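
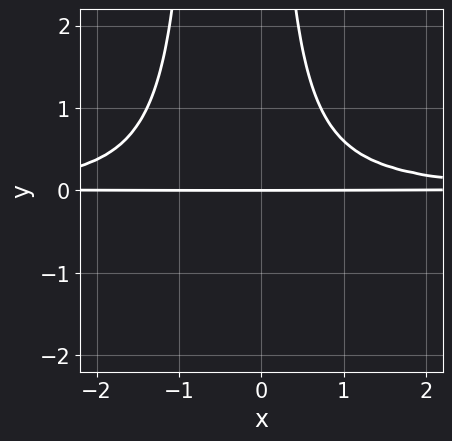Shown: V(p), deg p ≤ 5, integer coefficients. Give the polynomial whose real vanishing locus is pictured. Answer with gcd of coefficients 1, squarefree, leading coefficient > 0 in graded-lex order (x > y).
3*x^2*y^2 + 2*x*y^2 - 3*y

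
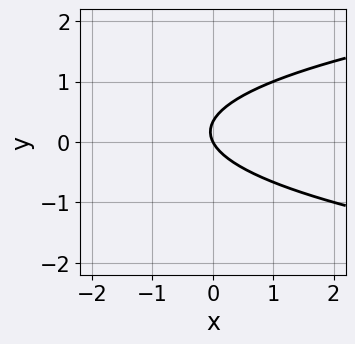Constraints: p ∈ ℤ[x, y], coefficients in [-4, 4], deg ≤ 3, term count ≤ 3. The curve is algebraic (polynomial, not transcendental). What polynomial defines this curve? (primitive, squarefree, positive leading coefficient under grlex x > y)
First, the degree is 2 — no degree-1 curve has this shape.
Next, checking where it meets the axes: it meets the y-axis at y = 0 (among the integer gridlines); one x-axis crossing is at x = 0.
Finally, assembling these constraints gives the stated polynomial.

3*y^2 - 2*x - y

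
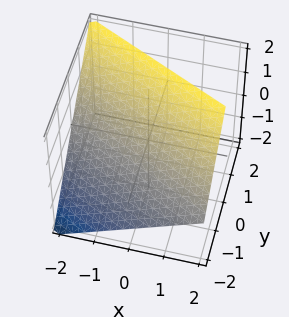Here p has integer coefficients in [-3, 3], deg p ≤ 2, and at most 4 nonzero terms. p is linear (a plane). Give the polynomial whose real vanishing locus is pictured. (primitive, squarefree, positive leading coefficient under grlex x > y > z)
x + 2*y - 2*z + 2

(a) The degree is 1 — every cross-section is a straight line — this is a plane.
(b) From the visible intercepts: one z-axis crossing is at z = 1; it crosses the y-axis at the gridline y = -1.
(c) The integer polynomial consistent with all of this is the stated p. Check: (-2, 0, 0) on the x-axis lies on the surface, and p(-2, 0, 0) = 0. ✓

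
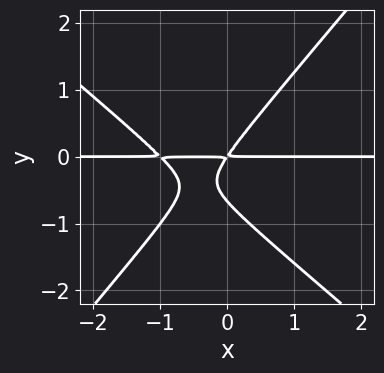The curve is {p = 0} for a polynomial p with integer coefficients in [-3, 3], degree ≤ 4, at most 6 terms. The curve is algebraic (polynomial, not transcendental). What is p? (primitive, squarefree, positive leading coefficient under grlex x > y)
3*x^2*y + x*y^2 - 3*y^3 + 3*x*y - 2*y^2

(a) deg p = 3.
(b) Checking where it meets the axes: the visible x-axis segment lies entirely on the curve.
(c) Putting this together gives p.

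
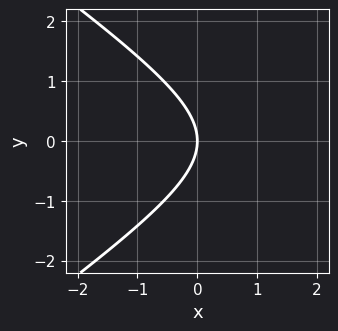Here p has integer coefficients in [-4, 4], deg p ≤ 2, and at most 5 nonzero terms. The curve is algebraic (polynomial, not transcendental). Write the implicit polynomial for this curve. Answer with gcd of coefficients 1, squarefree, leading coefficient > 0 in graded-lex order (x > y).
First, degree: a generic line meets the curve in up to 2 points, so deg p = 2.
Next, symmetries: mirror symmetry y ↦ −y ⇒ only even powers of y.
Next, checking where it meets the axes: it meets the y-axis at y = 0 (among the integer gridlines); it meets the x-axis at x = 0 (among the integer gridlines).
Finally, fitting integer coefficients to these (and the overall shape) gives p.

x^2 - 2*y^2 - 3*x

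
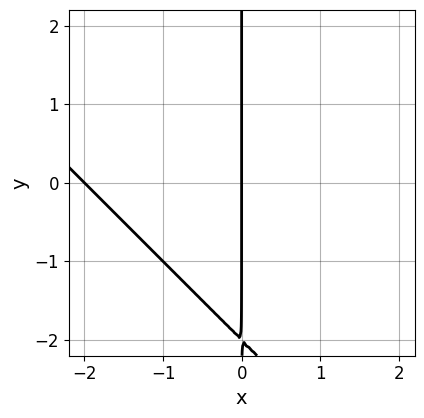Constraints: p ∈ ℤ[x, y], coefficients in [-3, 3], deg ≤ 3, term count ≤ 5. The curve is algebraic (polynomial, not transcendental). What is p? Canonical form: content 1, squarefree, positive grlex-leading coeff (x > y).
deg p = 2. A generic line meets the curve in up to 2 points.
From the visible intercepts: among the integer gridlines, it crosses the x-axis at x ∈ {-2, 0}; the visible y-axis segment lies entirely on the curve.
Assembling these constraints gives the stated polynomial.

x^2 + x*y + 2*x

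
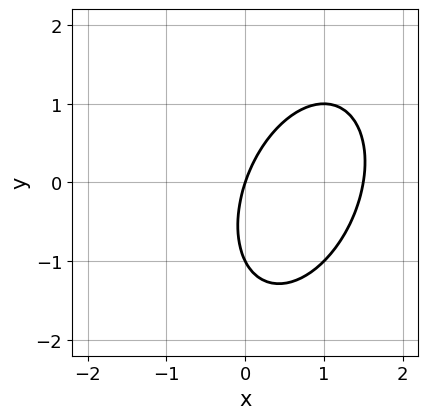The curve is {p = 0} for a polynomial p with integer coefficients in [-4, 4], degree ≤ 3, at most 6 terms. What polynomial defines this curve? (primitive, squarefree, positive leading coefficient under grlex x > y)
(a) deg p = 2.
(b) Checking where it meets the axes: among the integer gridlines, it crosses the y-axis at y ∈ {-1, 0}; it crosses the x-axis at the gridline x = 0.
(c) Fitting integer coefficients to these (and the overall shape) gives p.

2*x^2 - x*y + y^2 - 3*x + y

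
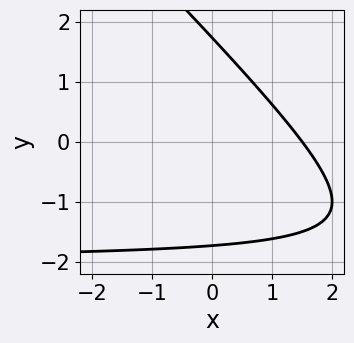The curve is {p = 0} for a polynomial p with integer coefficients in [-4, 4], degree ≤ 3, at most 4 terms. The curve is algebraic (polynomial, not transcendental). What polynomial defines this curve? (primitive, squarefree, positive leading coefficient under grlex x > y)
x*y + y^2 + 2*x - 3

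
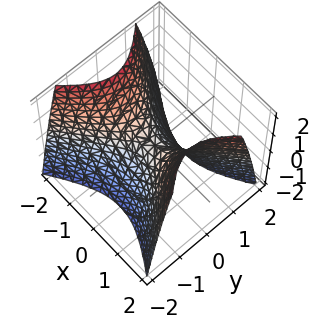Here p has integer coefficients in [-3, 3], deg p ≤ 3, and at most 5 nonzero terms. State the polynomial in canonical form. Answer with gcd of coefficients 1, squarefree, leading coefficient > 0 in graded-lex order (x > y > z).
2*x^2 - 3*y^2 - 2*z

First, degree: a hyperbolic paraboloid; a quadric, so deg p = 2.
Then, symmetries: it's symmetric under y → −y, forcing even powers of y; it's symmetric under x → −x, forcing even powers of x.
Next, observable constraints: it meets the z-axis at z = 0 (among the integer gridlines); one y-axis crossing is at y = 0; it crosses the x-axis at the gridline x = 0.
Finally, assembling these constraints gives the stated polynomial.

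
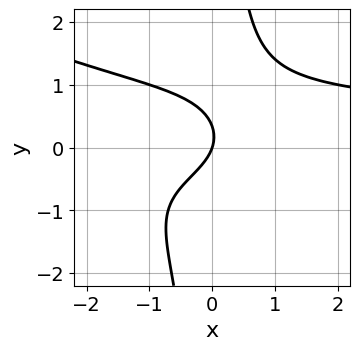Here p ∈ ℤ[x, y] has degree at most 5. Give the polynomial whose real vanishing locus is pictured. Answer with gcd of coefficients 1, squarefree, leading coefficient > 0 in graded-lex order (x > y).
x^2*y^2 + 2*x*y^3 - 3*y^2 - 3*x + y

The degree is 4 — a generic line meets the curve in up to 4 points.
Against the integer gridlines: it meets the x-axis at x = 0 (among the integer gridlines); it meets the y-axis at y = 0 (among the integer gridlines).
Together with the visible shape, these determine p as stated.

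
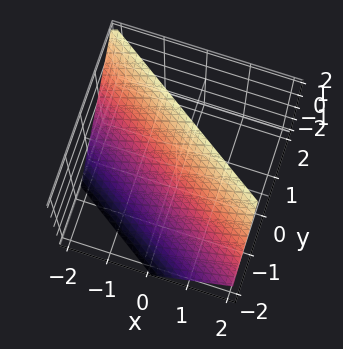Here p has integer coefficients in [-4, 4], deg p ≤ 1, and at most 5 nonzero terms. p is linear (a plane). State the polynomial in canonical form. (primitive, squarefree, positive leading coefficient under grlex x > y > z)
2*x + 3*y - 2*z + 2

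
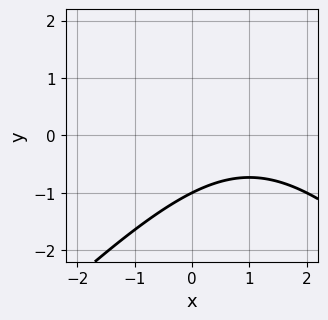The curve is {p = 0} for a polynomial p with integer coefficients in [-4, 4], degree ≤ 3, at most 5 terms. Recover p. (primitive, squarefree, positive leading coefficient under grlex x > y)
x^2 - y^2 - 2*x + 2*y + 3

1. Degree: no degree-1 curve has this shape, so deg p = 2.
2. Reading off the gridlines: no x-intercept at any integer in the box; one y-axis crossing is at y = -1.
3. The integer polynomial consistent with all of this is the stated p.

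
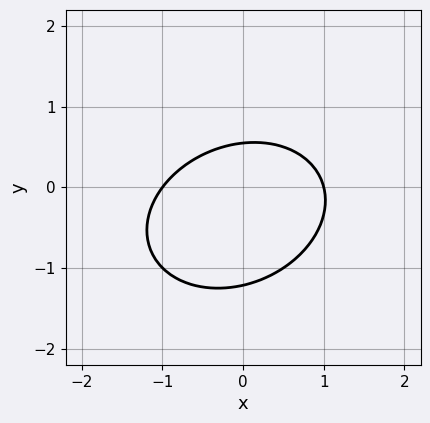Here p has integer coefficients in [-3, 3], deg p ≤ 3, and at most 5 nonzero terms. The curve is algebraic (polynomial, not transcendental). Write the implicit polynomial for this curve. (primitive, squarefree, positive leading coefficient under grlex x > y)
2*x^2 - x*y + 3*y^2 + 2*y - 2

deg p = 2. A generic line meets the curve in up to 2 points.
Reading off the gridlines: the x-axis gridline crossings are at x ∈ {-1, 1}.
Matching integer coefficients to the picture gives p.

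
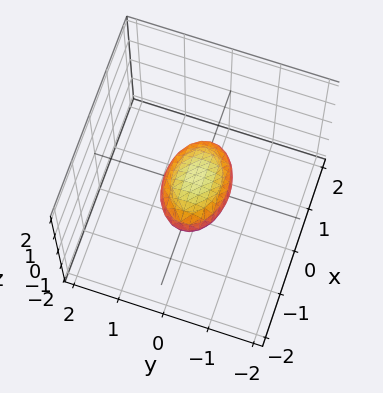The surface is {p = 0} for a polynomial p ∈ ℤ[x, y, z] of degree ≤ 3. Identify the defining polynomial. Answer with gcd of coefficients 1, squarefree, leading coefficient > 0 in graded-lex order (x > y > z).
1. Degree: a closed, bounded, convex surface; a quadric, so deg p = 2.
2. Symmetries: mirror symmetry y ↦ −y ⇒ only even powers of y; it's symmetric under z → −z, forcing even powers of z; mirror symmetry x ↦ −x ⇒ only even powers of x.
3. From the visible intercepts: among the integer gridlines, it crosses the x-axis at x ∈ {-1, 1}.
4. The integer polynomial consistent with all of this is the stated p.

x^2 + 2*y^2 + 3*z^2 - 1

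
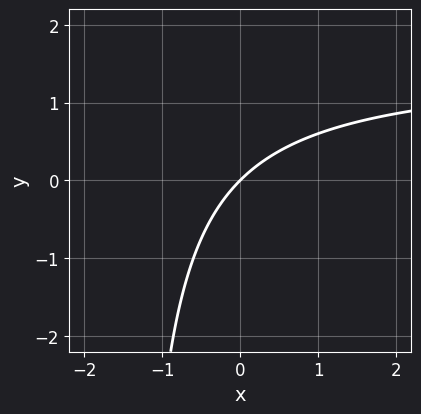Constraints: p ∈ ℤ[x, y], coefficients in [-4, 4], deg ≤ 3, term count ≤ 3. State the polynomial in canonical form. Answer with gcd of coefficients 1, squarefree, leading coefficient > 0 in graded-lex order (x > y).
(a) Degree: a generic line meets the curve in up to 2 points, so deg p = 2.
(b) Against the integer gridlines: it meets the x-axis at x = 0 (among the integer gridlines); one y-axis crossing is at y = 0.
(c) Matching integer coefficients to the picture gives p.

2*x*y - 3*x + 3*y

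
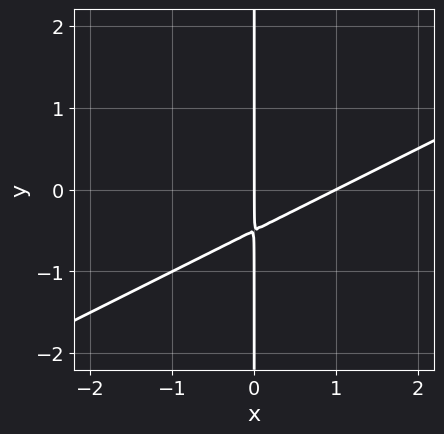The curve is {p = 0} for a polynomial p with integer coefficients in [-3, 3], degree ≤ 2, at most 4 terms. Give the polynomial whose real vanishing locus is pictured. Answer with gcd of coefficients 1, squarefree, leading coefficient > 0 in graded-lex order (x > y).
x^2 - 2*x*y - x

(a) deg p = 2. A generic line meets the curve in up to 2 points.
(b) Against the integer gridlines: the visible y-axis segment lies entirely on the curve; the x-axis gridline crossings are at x ∈ {0, 1}.
(c) These observations pin down the coefficients.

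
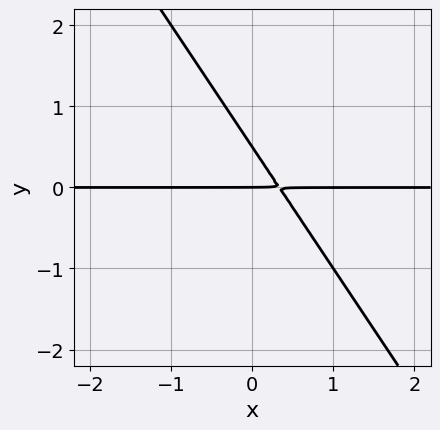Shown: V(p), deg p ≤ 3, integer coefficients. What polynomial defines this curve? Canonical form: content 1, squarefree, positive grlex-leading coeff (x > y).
3*x*y + 2*y^2 - y

1. The degree is 2 — the shape is more complex than any degree-1 curve.
2. From the axis intercepts and sections: every point of the x-axis in the box is on the curve; it meets the y-axis at y = 0 (among the integer gridlines).
3. Solving for integer coefficients yields p as stated.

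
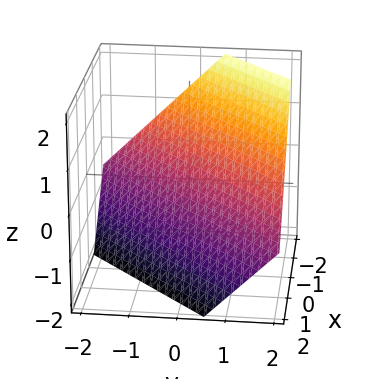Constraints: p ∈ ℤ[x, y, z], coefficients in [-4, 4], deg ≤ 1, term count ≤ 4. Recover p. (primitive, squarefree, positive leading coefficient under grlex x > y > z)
3*x - 3*y + 3*z + 2

First, degree: every cross-section is a straight line — this is a plane, so deg p = 1.
Finally, the integer polynomial consistent with all of this is the stated p.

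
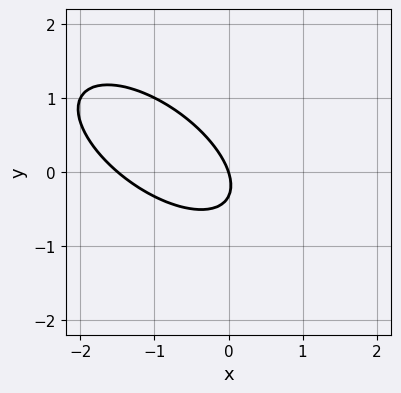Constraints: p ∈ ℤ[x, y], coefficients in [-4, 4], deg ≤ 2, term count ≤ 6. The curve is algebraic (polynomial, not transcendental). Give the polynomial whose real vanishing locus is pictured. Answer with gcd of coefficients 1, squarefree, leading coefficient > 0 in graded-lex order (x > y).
deg p = 2. A generic line meets the curve in up to 2 points.
Reading off the gridlines: it crosses the x-axis at the gridline x = 0; one y-axis crossing is at y = 0.
Together with the visible shape, these determine p as stated.

2*x^2 + 3*x*y + 3*y^2 + 3*x + y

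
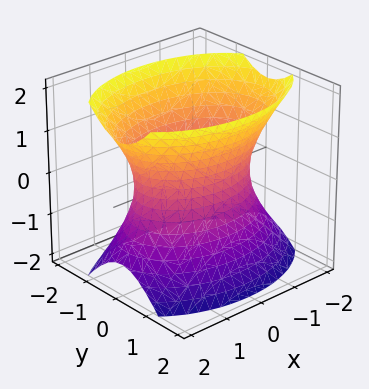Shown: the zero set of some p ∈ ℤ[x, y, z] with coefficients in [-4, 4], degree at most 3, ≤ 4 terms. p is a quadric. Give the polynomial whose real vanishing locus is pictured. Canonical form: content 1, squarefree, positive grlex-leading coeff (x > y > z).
x^2 + 2*y^2 - z^2 - 2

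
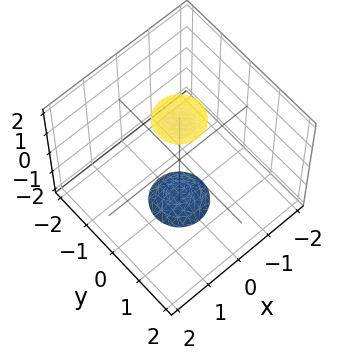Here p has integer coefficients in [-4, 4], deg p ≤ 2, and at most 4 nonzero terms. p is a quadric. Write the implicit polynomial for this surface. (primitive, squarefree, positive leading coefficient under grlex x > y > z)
(a) There are 2 components.
(b) deg p = 2.
(c) Symmetry: the z-axis is an axis of rotation, so x and y enter only as x² + y²; the z ↦ −z reflection is a symmetry, so z appears only in even powers.
(d) From the visible intercepts: it misses every integer gridline on the x-axis; a circular section at z = 2 has radius between 0 and 1.
(e) Assembling these constraints gives the stated polynomial.

3*x^2 + 3*y^2 - z^2 + 3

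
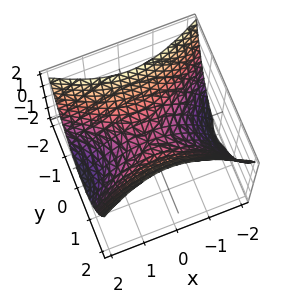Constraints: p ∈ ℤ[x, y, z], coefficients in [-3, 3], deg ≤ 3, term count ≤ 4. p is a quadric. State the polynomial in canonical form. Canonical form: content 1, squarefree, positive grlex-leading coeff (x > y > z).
x^2 - 2*y^2 + 2*z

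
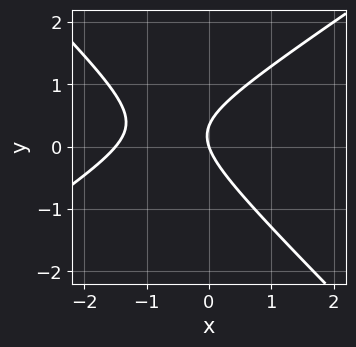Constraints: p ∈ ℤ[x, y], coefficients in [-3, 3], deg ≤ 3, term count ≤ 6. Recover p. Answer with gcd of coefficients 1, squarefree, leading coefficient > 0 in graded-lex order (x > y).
2*x^2 - x*y - 3*y^2 + 3*x + y

First, deg p = 2.
Then, reading off the gridlines: it crosses the y-axis at the gridline y = 0; it meets the x-axis at x = 0 (among the integer gridlines).
Finally, the integer polynomial consistent with all of this is the stated p.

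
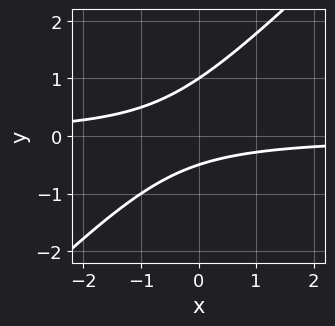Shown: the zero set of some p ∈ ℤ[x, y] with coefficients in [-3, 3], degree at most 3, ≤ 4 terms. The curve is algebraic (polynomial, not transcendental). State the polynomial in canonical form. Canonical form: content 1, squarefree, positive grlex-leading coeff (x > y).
1. The degree is 2 — a generic line meets the curve in up to 2 points.
2. Checking where it meets the axes: it misses every integer gridline on the x-axis; it meets the y-axis at y = 1 (among the integer gridlines).
3. The integer polynomial consistent with all of this is the stated p.

2*x*y - 2*y^2 + y + 1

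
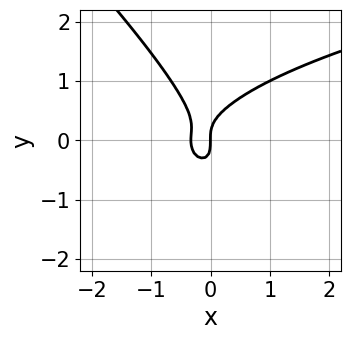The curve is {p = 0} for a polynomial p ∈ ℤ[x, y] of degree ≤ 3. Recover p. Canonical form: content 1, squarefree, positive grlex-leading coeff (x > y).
2*x*y^2 + 2*y^3 - 3*x^2 - x

(a) Degree: the shape is more complex than any degree-2 curve, so deg p = 3.
(b) Against the integer gridlines: it crosses the y-axis at the gridline y = 0; it crosses the x-axis at the gridline x = 0.
(c) The integer polynomial consistent with all of this is the stated p.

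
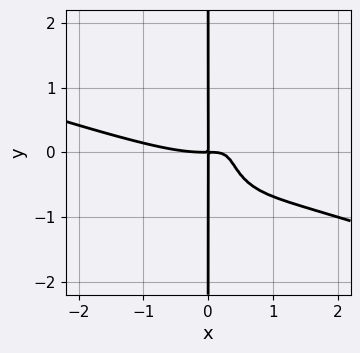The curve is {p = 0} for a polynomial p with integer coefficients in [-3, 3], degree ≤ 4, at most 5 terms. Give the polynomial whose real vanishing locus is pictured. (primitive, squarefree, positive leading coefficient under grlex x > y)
x^4 + 3*x^3*y + x*y^3 - 3*x^2*y + x*y

1. deg p = 4.
2. Against the integer gridlines: the visible y-axis segment lies entirely on the curve.
3. Solving for integer coefficients yields p as stated.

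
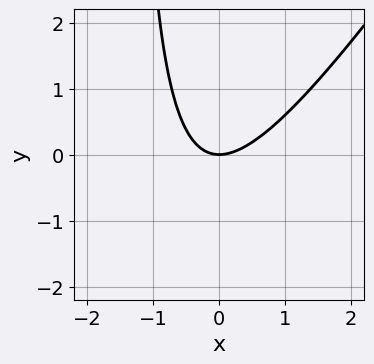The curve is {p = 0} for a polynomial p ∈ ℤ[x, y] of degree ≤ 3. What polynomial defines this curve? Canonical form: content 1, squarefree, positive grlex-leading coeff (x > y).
(a) deg p = 2. The shape is more complex than any degree-1 curve.
(b) From the axis intercepts and sections: it meets the x-axis at x = 0 (among the integer gridlines); one y-axis crossing is at y = 0.
(c) Matching integer coefficients to the picture gives p.

3*x^2 - 2*x*y - 3*y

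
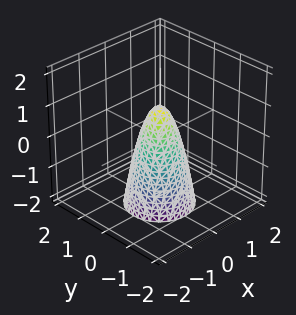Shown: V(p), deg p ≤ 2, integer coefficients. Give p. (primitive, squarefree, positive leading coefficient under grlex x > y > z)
(a) The degree is 2 — the shape is more complex than any degree-1 surface.
(b) Symmetries: every cross-section ⟂ z is a circle, so x, y appear only via x² + y².
(c) From the visible intercepts: it crosses the z-axis at the gridline z = 1; a circular section at z = -1 has radius between 0 and 1.
(d) The integer polynomial consistent with all of this is the stated p.

3*x^2 + 3*y^2 + z - 1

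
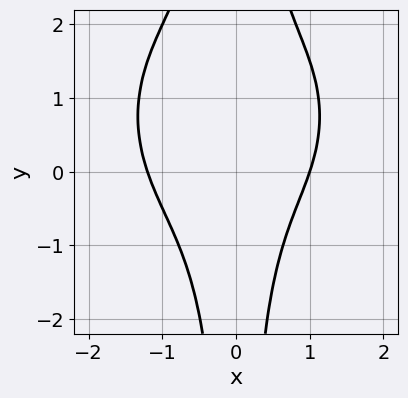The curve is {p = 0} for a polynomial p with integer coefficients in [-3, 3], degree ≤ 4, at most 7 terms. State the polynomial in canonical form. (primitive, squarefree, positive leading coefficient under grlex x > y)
2*x^4 + 2*x^2*y^2 - 3*x^2*y + x - 3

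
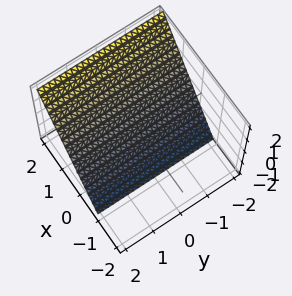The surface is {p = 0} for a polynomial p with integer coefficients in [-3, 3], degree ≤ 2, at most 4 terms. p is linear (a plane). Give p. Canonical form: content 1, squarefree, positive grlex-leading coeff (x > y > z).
3*x - 2*z - 2

The degree is 1 — every cross-section is a straight line — this is a plane.
Against the integer gridlines: the surface avoids every integer y-axis point in the box; it meets the z-axis at z = -1 (among the integer gridlines).
Together with the visible shape, these determine p as stated.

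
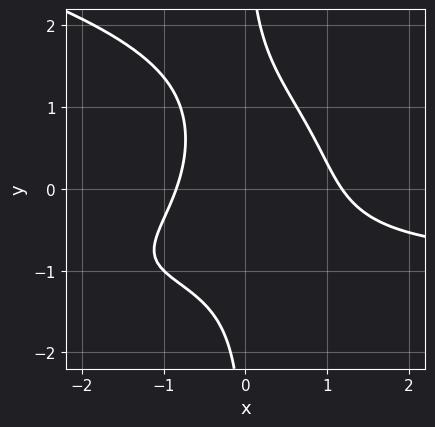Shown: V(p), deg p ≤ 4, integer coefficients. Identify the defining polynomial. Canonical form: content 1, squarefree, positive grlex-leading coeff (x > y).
2*x*y^3 + 3*x^2*y + 3*x^2 - x - 3

(a) deg p = 4. The shape is more complex than any degree-3 curve.
(b) Reading off the gridlines: it misses every integer gridline on the y-axis.
(c) Putting this together gives p.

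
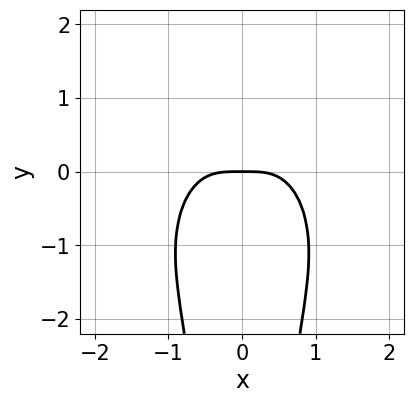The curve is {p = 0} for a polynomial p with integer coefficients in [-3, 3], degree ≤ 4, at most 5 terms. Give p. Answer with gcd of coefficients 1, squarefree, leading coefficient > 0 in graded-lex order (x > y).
1. deg p = 4. The shape is more complex than any degree-3 curve.
2. Symmetries: the x ↦ −x reflection is a symmetry, so x appears only in even powers.
3. Against the integer gridlines: it crosses the x-axis at the gridline x = 0; it meets the y-axis at y = 0 (among the integer gridlines).
4. These observations pin down the coefficients.

3*x^4 + 2*x^2*y^2 + 2*x^2*y + 2*y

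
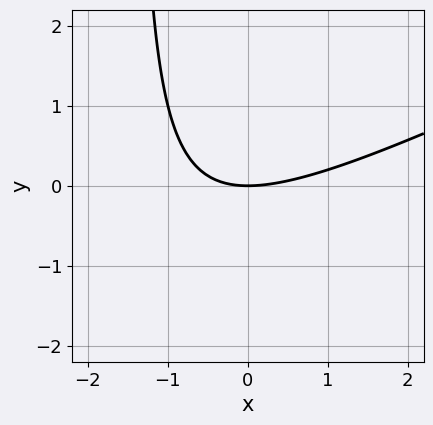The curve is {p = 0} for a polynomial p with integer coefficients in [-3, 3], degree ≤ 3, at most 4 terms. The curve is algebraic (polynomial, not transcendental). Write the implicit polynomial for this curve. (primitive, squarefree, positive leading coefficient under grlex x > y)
x^2 - 2*x*y - 3*y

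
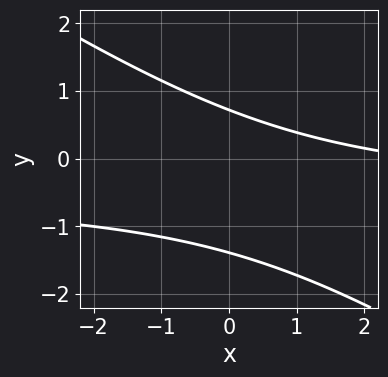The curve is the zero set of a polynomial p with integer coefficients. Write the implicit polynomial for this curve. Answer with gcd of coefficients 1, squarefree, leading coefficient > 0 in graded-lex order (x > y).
2*x*y + 3*y^2 + x + 2*y - 3

First, deg p = 2. The shape is more complex than any degree-1 curve.
Next, from the axis intercepts and sections: no x-intercept at any integer in the box.
Finally, the integer polynomial consistent with all of this is the stated p.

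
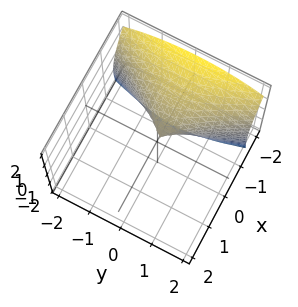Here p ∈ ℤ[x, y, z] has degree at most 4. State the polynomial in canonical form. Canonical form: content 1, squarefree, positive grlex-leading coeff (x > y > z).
First, the degree is 3 — the shape is more complex than any degree-2 surface.
Next, observable constraints: it meets the y-axis at y = 0 (among the integer gridlines); it crosses the z-axis at the gridline z = 0.
Finally, matching integer coefficients to the picture gives p.

x^3 + x^2*z + y^2 + z^2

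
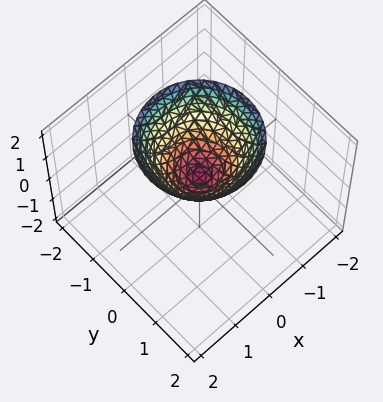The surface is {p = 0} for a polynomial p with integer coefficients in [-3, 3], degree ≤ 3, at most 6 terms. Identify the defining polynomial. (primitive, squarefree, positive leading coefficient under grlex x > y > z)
(a) deg p = 2. The shape is more complex than any degree-1 surface.
(b) Symmetry: the surface is invariant under rotation about z: p = q(x² + y², z).
(c) Observable constraints: the surface avoids every integer x-axis point in the box; the surface avoids every integer y-axis point in the box; a circular section at z = 1 has radius between 0 and 1.
(d) Fitting integer coefficients to these (and the overall shape) gives p.

3*x^2 + 3*y^2 - 3*z + 1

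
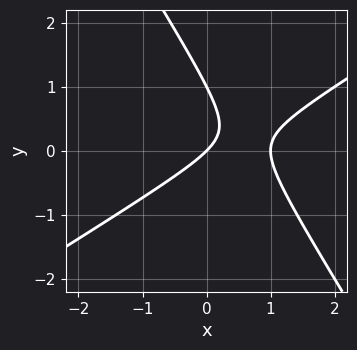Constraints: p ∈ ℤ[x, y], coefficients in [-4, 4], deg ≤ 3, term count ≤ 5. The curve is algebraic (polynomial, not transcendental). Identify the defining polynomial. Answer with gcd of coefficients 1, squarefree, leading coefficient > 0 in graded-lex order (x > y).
(a) The degree is 2 — a generic line meets the curve in up to 2 points.
(b) Checking where it meets the axes: the y-axis gridline crossings are at y ∈ {0, 1}; the x-axis gridline crossings are at x ∈ {0, 1}.
(c) The integer polynomial consistent with all of this is the stated p.

x^2 - x*y - y^2 - x + y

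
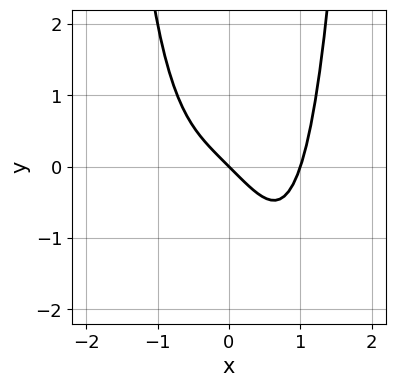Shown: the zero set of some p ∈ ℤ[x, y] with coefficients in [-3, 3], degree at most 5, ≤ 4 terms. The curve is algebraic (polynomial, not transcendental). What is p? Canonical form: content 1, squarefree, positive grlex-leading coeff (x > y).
1. The degree is 4 — the shape is more complex than any degree-3 curve.
2. Reading off the gridlines: it meets the y-axis at y = 0 (among the integer gridlines); among the integer gridlines, it crosses the x-axis at x ∈ {0, 1}.
3. Together with the visible shape, these determine p as stated.

x^4 - x - y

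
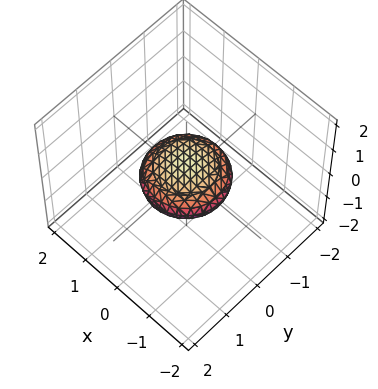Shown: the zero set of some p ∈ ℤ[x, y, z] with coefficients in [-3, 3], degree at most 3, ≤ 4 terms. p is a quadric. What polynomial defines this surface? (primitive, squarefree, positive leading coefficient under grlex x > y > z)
x^2 + y^2 + 3*z^2 - 1

(a) deg p = 2. A closed, bounded, convex surface; a quadric.
(b) Symmetry: every cross-section ⟂ z is a circle, so x, y appear only via x² + y²; mirror symmetry z ↦ −z ⇒ only even powers of z.
(c) Reading off the gridlines: among the integer gridlines, it crosses the y-axis at y ∈ {-1, 1}; a circular section at z = 0 has radius exactly 1; among the integer gridlines, it crosses the x-axis at x ∈ {-1, 1}.
(d) Together with the visible shape, these determine p as stated.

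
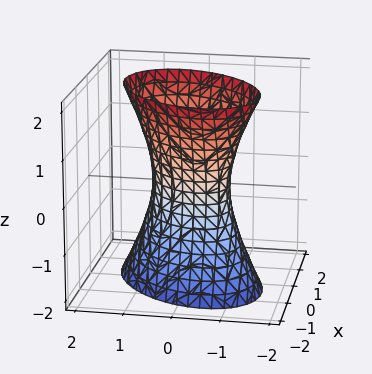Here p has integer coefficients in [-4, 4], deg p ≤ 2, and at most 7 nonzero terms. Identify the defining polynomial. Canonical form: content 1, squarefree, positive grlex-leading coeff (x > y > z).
The degree is 2 — no degree-1 surface has this shape.
From the visible intercepts: no z-intercept at any integer in the box.
These observations pin down the coefficients.

3*x^2 - 2*x*y + 3*y^2 - z^2 - 2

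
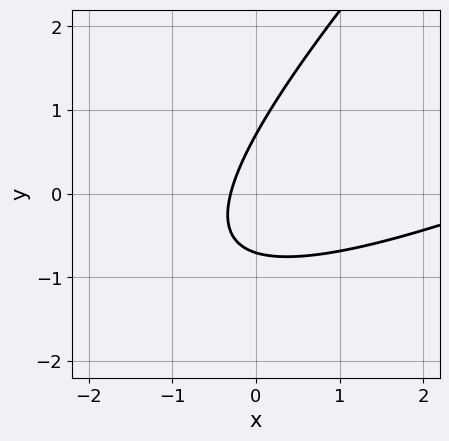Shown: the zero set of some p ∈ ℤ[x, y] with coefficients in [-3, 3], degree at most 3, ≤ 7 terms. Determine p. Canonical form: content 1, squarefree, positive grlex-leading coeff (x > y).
x^2 - 3*x*y + 2*y^2 - 3*x - 1

1. deg p = 2.
2. The integer polynomial consistent with all of this is the stated p.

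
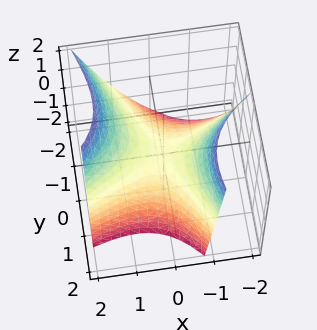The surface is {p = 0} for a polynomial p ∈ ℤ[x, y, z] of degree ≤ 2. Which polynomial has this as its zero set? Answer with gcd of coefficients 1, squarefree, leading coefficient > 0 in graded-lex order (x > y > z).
2*x^2 - 3*x*y - 2*y^2 + y*z - 3*z

(a) deg p = 2. The shape is more complex than any degree-1 surface.
(b) From the axis intercepts and sections: it meets the y-axis at y = 0 (among the integer gridlines); one x-axis crossing is at x = 0; it crosses the z-axis at the gridline z = 0.
(c) Fitting integer coefficients to these (and the overall shape) gives p.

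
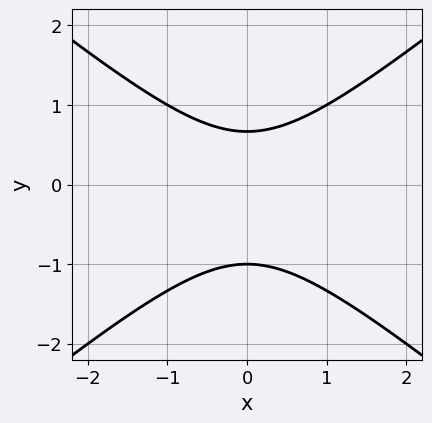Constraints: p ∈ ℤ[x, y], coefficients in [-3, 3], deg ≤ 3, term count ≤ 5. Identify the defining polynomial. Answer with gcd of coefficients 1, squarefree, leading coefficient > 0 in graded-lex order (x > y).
The degree is 2 — no degree-1 curve has this shape.
Symmetries: the x ↦ −x reflection is a symmetry, so x appears only in even powers.
From the visible intercepts: it meets the y-axis at y = -1 (among the integer gridlines); it misses every integer gridline on the x-axis.
Solving for integer coefficients yields p as stated.

2*x^2 - 3*y^2 - y + 2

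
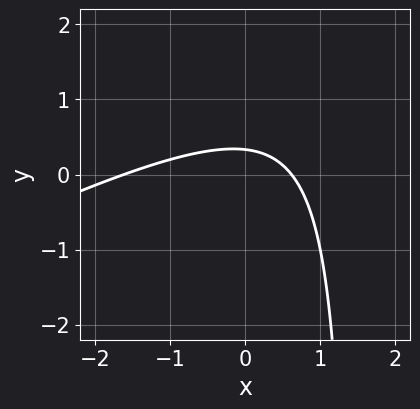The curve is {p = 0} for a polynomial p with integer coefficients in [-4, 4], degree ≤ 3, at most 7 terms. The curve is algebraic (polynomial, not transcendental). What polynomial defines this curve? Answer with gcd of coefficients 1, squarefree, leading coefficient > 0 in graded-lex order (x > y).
deg p = 2.
The integer polynomial consistent with all of this is the stated p.

x^2 - 2*x*y + x + 3*y - 1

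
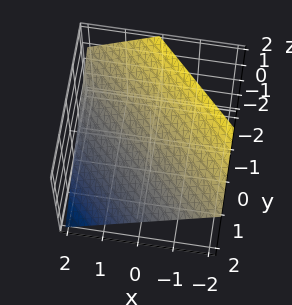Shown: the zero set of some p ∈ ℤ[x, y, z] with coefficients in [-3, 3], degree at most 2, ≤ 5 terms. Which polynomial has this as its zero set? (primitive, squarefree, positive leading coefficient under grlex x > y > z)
2*x + 2*y + 3*z - 2

Degree: the surface is flat (a plane), so deg p = 1.
From the axis intercepts and sections: it crosses the x-axis at the gridline x = 1; it crosses the y-axis at the gridline y = 1.
Solving for integer coefficients yields p as stated.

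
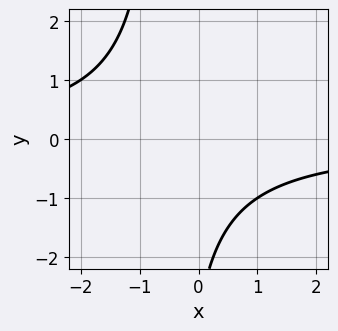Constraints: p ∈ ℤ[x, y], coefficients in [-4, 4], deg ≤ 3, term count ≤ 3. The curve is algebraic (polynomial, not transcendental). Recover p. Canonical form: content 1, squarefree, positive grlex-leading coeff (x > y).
2*x*y + y + 3

(a) deg p = 2.
(b) Reading off the gridlines: it misses every integer gridline on the y-axis; the curve avoids every integer x-axis point in the box.
(c) The integer polynomial consistent with all of this is the stated p.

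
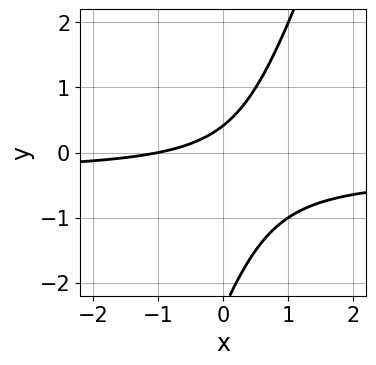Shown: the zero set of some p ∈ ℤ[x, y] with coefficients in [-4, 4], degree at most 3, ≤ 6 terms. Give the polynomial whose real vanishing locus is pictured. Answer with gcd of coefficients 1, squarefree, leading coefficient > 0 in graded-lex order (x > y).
1. The degree is 2 — no degree-1 curve has this shape.
2. Against the integer gridlines: one x-axis crossing is at x = -1.
3. Fitting integer coefficients to these (and the overall shape) gives p.

3*x*y - y^2 + x - 2*y + 1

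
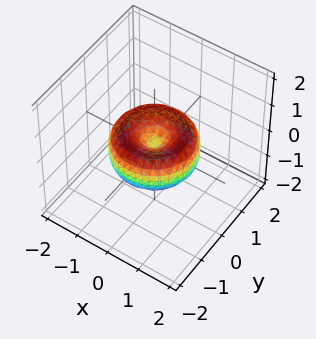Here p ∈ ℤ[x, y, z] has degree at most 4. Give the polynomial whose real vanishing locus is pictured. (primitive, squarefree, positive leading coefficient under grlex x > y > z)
2*x^4 + 4*x^2*y^2 + 2*y^4 - 3*x^2 - 3*y^2 + 3*z^2

1. Degree: a generic line meets the surface in up to 4 points, so deg p = 4.
2. Symmetries: the surface is invariant under rotation about z: p = q(x² + y², z).
3. Observable constraints: it crosses the y-axis at the gridline y = 0; it crosses the x-axis at the gridline x = 0.
4. Fitting integer coefficients to these (and the overall shape) gives p.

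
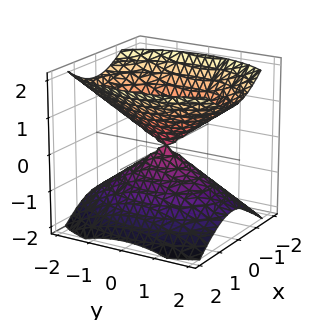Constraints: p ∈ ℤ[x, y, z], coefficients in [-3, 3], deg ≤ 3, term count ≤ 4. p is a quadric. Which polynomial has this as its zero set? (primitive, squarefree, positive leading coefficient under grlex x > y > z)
2*x^2 + y^2 - 2*z^2

1. The picture has 2 separate pieces.
2. Degree: two nappes meeting at a single point; a quadric, so deg p = 2.
3. Symmetries: the y ↦ −y reflection is a symmetry, so y appears only in even powers; the x ↦ −x reflection is a symmetry, so x appears only in even powers; mirror symmetry z ↦ −z ⇒ only even powers of z.
4. Reading off the gridlines: it crosses the y-axis at the gridline y = 0; it meets the z-axis at z = 0 (among the integer gridlines).
5. These observations pin down the coefficients.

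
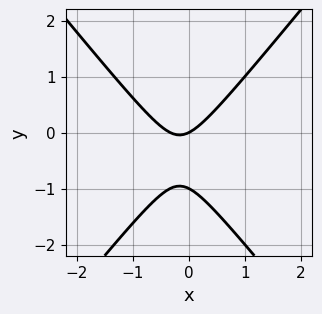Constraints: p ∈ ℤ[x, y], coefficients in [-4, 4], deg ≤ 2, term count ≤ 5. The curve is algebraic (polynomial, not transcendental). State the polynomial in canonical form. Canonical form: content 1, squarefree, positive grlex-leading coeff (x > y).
deg p = 2. No degree-1 curve has this shape.
Against the integer gridlines: it meets the x-axis at x = 0 (among the integer gridlines); the y-axis gridline crossings are at y ∈ {-1, 0}.
Putting this together gives p.

3*x^2 - 2*y^2 + x - 2*y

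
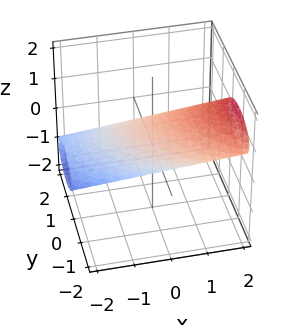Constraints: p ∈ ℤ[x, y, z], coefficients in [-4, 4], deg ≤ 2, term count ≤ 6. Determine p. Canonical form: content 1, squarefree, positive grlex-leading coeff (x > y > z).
x^2 + x*y - 3*x*z + y^2 + 3*z^2 - 1

First, the degree is 2 — the shape is more complex than any degree-1 surface.
Then, from the visible intercepts: the y-axis gridline crossings are at y ∈ {-1, 1}; among the integer gridlines, it crosses the x-axis at x ∈ {-1, 1}.
Finally, putting this together gives p.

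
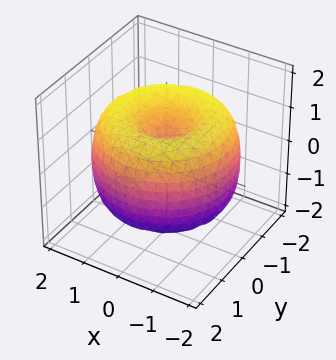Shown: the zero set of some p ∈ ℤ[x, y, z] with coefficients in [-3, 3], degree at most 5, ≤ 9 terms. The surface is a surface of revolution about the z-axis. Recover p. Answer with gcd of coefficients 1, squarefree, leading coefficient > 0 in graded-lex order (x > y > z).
x^4 + 2*x^2*y^2 + y^4 - 3*x^2 - 3*y^2 + 2*z^2 - 1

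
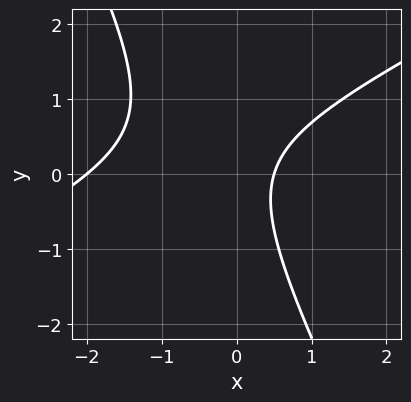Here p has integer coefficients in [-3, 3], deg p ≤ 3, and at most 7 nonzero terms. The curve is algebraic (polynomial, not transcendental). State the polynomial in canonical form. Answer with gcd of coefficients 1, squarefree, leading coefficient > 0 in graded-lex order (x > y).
2*x^2 - 3*x*y - 2*y^2 + 3*x - 2

(a) The degree is 2 — a generic line meets the curve in up to 2 points.
(b) Against the integer gridlines: it misses every integer gridline on the y-axis; one x-axis crossing is at x = -2.
(c) Matching integer coefficients to the picture gives p.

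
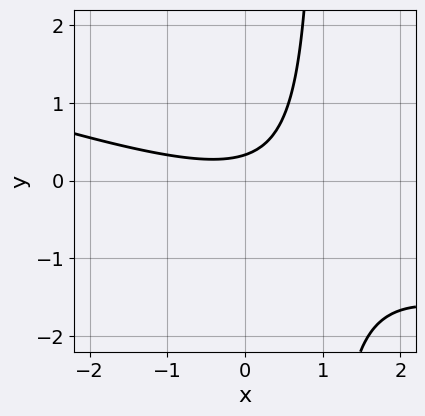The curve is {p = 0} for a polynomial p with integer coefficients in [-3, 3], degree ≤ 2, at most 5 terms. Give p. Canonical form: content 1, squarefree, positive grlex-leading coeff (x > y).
x^2 + 3*x*y - 3*y + 1

Degree: a generic line meets the curve in up to 2 points, so deg p = 2.
Observable constraints: no x-intercept at any integer in the box.
Putting this together gives p.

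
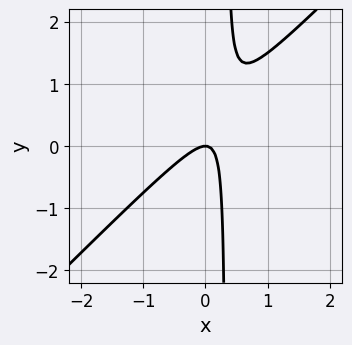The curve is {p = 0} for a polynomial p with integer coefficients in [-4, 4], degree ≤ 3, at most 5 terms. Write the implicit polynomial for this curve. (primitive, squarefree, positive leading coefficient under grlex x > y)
3*x^2 - 3*x*y + y

1. deg p = 2.
2. Checking where it meets the axes: it meets the y-axis at y = 0 (among the integer gridlines); it crosses the x-axis at the gridline x = 0.
3. The integer polynomial consistent with all of this is the stated p.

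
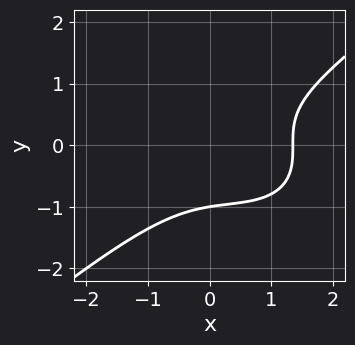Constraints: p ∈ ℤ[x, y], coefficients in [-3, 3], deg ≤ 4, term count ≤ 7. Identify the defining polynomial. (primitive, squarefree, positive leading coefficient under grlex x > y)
First, the degree is 3 — the shape is more complex than any degree-2 curve.
Next, against the integer gridlines: it meets the y-axis at y = -1 (among the integer gridlines).
Finally, matching integer coefficients to the picture gives p.

x^3 - 2*y^3 - x^2 + x - 2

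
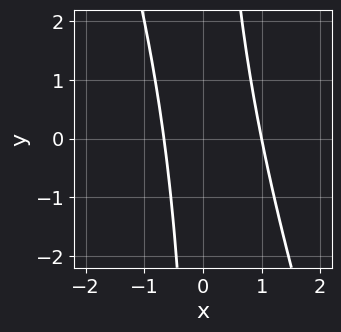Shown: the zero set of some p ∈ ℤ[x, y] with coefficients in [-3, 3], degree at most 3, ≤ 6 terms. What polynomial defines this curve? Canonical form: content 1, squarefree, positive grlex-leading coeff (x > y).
First, deg p = 2. No degree-1 curve has this shape.
Next, observable constraints: one x-axis crossing is at x = 1; the curve avoids every integer y-axis point in the box.
Finally, putting this together gives p.

3*x^2 + x*y - x - 2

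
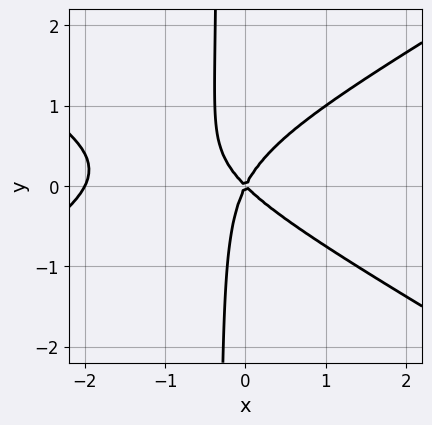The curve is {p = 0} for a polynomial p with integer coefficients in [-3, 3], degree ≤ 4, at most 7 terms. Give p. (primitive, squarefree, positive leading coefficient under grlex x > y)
x^3 - 3*x*y^2 + 2*x^2 + x*y - y^2

Degree: the shape is more complex than any degree-2 curve, so deg p = 3.
Against the integer gridlines: it crosses the y-axis at the gridline y = 0; the x-axis gridline crossings are at x ∈ {-2, 0}.
Fitting integer coefficients to these (and the overall shape) gives p.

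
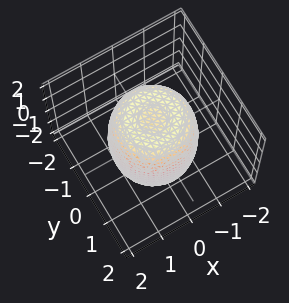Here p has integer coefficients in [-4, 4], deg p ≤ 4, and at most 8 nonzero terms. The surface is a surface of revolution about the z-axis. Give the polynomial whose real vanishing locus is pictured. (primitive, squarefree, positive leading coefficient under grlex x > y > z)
2*x^4 + 4*x^2*y^2 + 2*y^4 - 2*x^2 - 2*y^2 + z^2 - 2

1. The degree is 4 — the shape is more complex than any degree-3 surface.
2. Symmetries: the z-axis is an axis of rotation, so x and y enter only as x² + y².
3. Reading off the gridlines: a circular section at z = -1 has radius between 1 and 2.
4. Together with the visible shape, these determine p as stated.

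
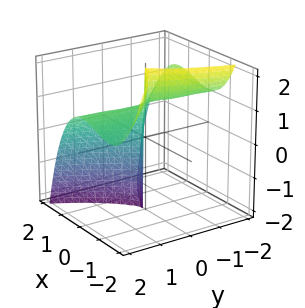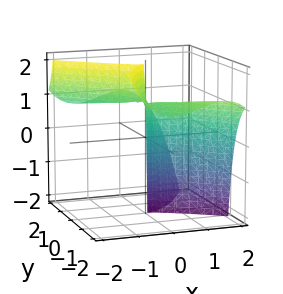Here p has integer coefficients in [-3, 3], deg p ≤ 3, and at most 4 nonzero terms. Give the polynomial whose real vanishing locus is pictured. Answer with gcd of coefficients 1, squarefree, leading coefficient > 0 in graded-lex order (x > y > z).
x^3 + x^2*y + y^2*z - y^2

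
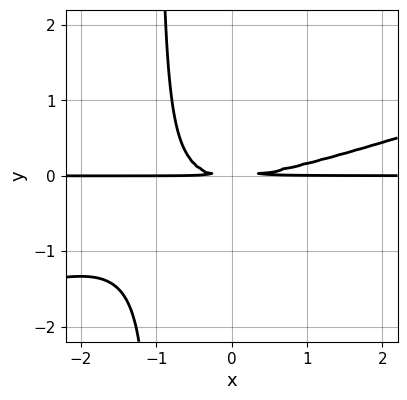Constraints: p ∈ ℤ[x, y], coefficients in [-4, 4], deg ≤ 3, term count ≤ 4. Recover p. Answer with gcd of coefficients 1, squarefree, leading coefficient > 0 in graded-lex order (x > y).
The degree is 3 — a generic line meets the curve in up to 3 points.
From the visible intercepts: every point of the x-axis in the box is on the curve.
Together with the visible shape, these determine p as stated.

x^2*y - 3*x*y^2 - 3*y^2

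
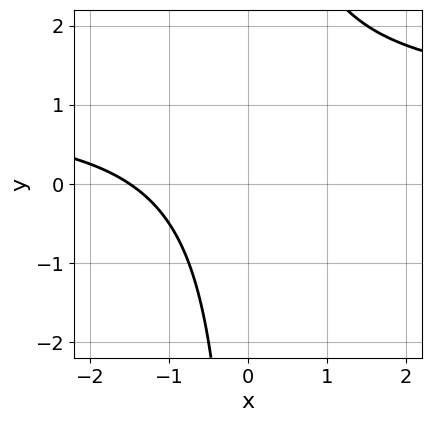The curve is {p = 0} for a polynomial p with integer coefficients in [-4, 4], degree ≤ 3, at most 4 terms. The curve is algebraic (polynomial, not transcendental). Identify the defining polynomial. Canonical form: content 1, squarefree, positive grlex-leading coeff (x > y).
1. Degree: a generic line meets the curve in up to 2 points, so deg p = 2.
2. Observable constraints: no y-intercept at any integer in the box.
3. Matching integer coefficients to the picture gives p.

2*x*y - 2*x - 3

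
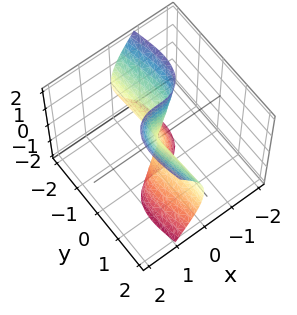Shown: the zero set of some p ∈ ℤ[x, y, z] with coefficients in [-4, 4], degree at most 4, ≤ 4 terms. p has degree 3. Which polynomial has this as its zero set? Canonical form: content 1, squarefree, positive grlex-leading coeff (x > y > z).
2*x^3 + 2*x*y^2 - y*z^2

First, the degree is 3 — the shape is more complex than any degree-2 surface.
Next, observable constraints: the visible y-axis segment lies entirely on the surface; one x-axis crossing is at x = 0.
Finally, putting this together gives p. Check: (0, 0, -1) on the z-axis lies on the surface, and p(0, 0, -1) = 0. ✓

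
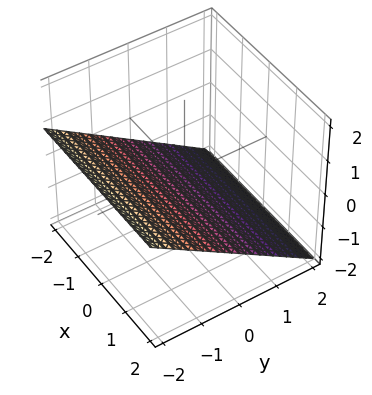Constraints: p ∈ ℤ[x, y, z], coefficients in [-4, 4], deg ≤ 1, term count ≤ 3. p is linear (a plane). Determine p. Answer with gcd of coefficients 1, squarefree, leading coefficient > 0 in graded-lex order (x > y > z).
First, deg p = 1. Every cross-section is a straight line — this is a plane.
Next, against the integer gridlines: it crosses the y-axis at the gridline y = -1; no x-intercept at any integer in the box.
Finally, fitting integer coefficients to these (and the overall shape) gives p.

2*y + 3*z + 2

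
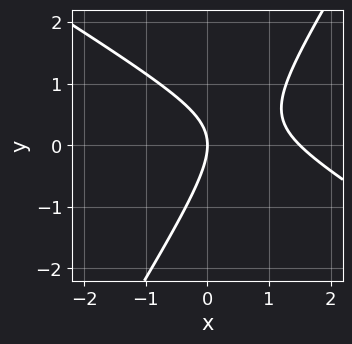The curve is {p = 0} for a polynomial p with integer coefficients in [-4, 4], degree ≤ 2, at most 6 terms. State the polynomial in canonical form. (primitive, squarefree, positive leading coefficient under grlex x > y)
2*x^2 + 2*x*y - 2*y^2 - 3*x

(a) Degree: no degree-1 curve has this shape, so deg p = 2.
(b) Against the integer gridlines: it crosses the x-axis at the gridline x = 0; it meets the y-axis at y = 0 (among the integer gridlines).
(c) Assembling these constraints gives the stated polynomial.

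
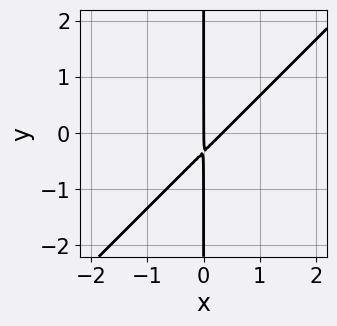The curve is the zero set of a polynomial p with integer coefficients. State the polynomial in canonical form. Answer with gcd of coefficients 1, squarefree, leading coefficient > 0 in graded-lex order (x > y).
3*x^2 - 3*x*y - x

(a) deg p = 2. The shape is more complex than any degree-1 curve.
(b) Checking where it meets the axes: it crosses the x-axis at the gridline x = 0; every point of the y-axis in the box is on the curve.
(c) Solving for integer coefficients yields p as stated.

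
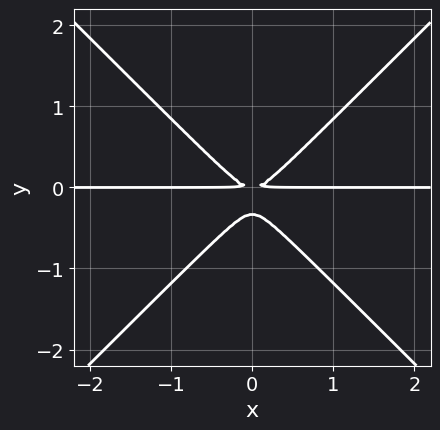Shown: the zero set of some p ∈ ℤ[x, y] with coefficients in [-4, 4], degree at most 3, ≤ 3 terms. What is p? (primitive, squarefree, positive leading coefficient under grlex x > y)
deg p = 3. The shape is more complex than any degree-2 curve.
Symmetries: mirror symmetry x ↦ −x ⇒ only even powers of x.
Checking where it meets the axes: the visible x-axis segment lies entirely on the curve.
Fitting integer coefficients to these (and the overall shape) gives p.

3*x^2*y - 3*y^3 - y^2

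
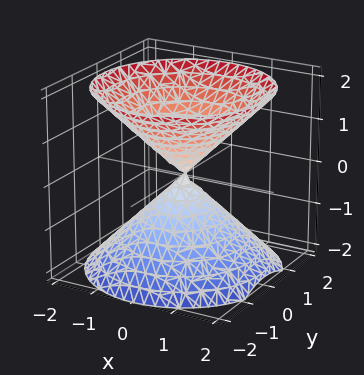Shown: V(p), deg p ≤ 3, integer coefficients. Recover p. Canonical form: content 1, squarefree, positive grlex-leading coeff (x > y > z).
1. I count 2 distinct pieces. Treating them together as one polynomial.
2. The degree is 2 — a double cone through the origin; a quadric.
3. Symmetries: mirror symmetry z ↦ −z ⇒ only even powers of z; the z-axis is an axis of rotation, so x and y enter only as x² + y².
4. Observable constraints: it crosses the y-axis at the gridline y = 0; it crosses the x-axis at the gridline x = 0.
5. Assembling these constraints gives the stated polynomial.

x^2 + y^2 - z^2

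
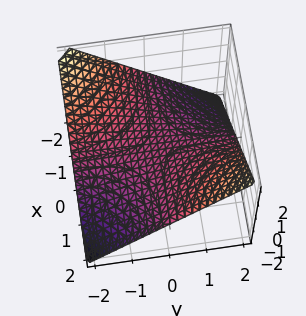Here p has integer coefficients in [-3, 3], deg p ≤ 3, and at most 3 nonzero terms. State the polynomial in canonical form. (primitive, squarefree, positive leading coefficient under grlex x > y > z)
x*y - 2*z

The degree is 2 — a saddle surface; a quadric.
Observable constraints: the visible y-axis segment lies entirely on the surface; the visible x-axis segment lies entirely on the surface; one z-axis crossing is at z = 0.
Putting this together gives p.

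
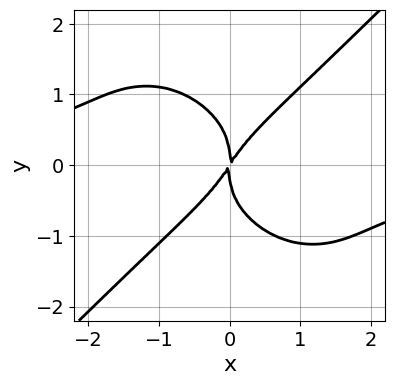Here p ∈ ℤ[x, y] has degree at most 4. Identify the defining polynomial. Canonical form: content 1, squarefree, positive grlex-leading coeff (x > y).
2*x^3*y - 2*y^4 + 3*x^2 - 2*x*y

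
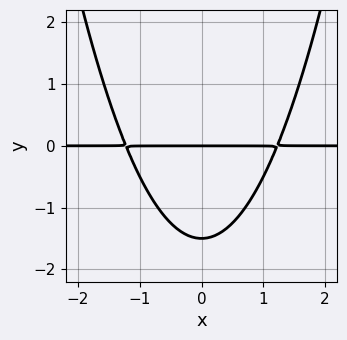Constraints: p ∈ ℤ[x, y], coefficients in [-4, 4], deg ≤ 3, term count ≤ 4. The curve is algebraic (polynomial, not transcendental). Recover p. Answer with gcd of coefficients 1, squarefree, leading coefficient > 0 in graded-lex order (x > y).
2*x^2*y - 2*y^2 - 3*y

First, the degree is 3 — a generic line meets the curve in up to 3 points.
Then, symmetries: mirror symmetry x ↦ −x ⇒ only even powers of x.
Next, observable constraints: it crosses the y-axis at the gridline y = 0; the visible x-axis segment lies entirely on the curve.
Finally, these observations pin down the coefficients.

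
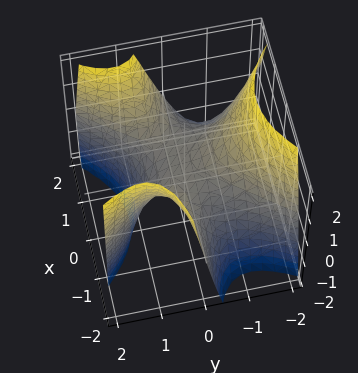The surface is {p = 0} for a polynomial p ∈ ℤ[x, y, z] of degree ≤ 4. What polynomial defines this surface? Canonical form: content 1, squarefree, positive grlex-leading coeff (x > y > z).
First, deg p = 3. A generic line meets the surface in up to 3 points.
Then, against the integer gridlines: the visible x-axis segment lies entirely on the surface; one z-axis crossing is at z = 0.
Finally, the integer polynomial consistent with all of this is the stated p.

3*x^2*y - 2*y^3 - 2*x*y + y*z - 3*z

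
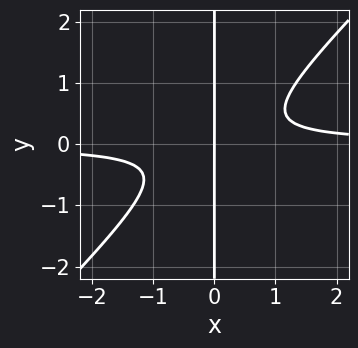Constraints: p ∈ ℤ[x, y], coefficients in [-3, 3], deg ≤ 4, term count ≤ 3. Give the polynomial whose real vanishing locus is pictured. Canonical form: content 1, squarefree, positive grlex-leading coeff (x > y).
3*x^2*y - 3*x*y^2 - x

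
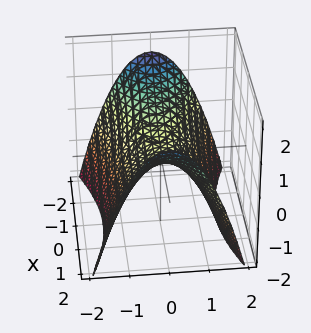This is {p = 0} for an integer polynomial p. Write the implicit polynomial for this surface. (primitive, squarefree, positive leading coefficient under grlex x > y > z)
1. Degree: a saddle surface; a quadric, so deg p = 2.
2. Symmetries: the y ↦ −y reflection is a symmetry, so y appears only in even powers; mirror symmetry x ↦ −x ⇒ only even powers of x.
3. Checking where it meets the axes: it crosses the x-axis at the gridline x = 0; it meets the z-axis at z = 0 (among the integer gridlines); it crosses the y-axis at the gridline y = 0.
4. Assembling these constraints gives the stated polynomial.

x^2 - 3*y^2 - 3*z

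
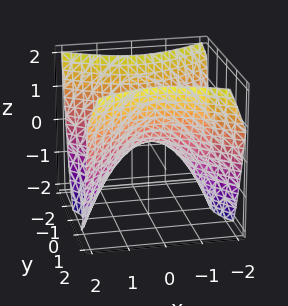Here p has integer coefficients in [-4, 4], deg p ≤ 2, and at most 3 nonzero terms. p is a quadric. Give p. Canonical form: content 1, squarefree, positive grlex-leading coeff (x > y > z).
Degree: a saddle surface; a quadric, so deg p = 2.
Symmetries: it's symmetric under x → −x, forcing even powers of x; mirror symmetry y ↦ −y ⇒ only even powers of y.
From the axis intercepts and sections: it meets the x-axis at x = 0 (among the integer gridlines); it meets the z-axis at z = 0 (among the integer gridlines); one y-axis crossing is at y = 0.
These observations pin down the coefficients.

2*x^2 - 3*y^2 + 3*z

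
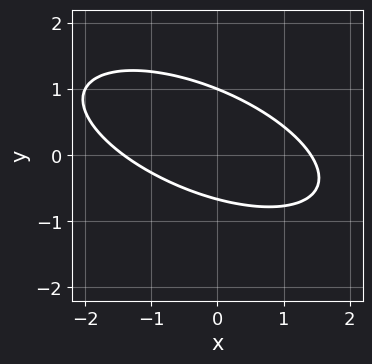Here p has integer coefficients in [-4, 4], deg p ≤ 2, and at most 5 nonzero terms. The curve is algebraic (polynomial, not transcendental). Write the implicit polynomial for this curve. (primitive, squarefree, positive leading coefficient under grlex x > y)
x^2 + 2*x*y + 3*y^2 - y - 2

(a) deg p = 2. A generic line meets the curve in up to 2 points.
(b) Checking where it meets the axes: it crosses the y-axis at the gridline y = 1.
(c) Together with the visible shape, these determine p as stated.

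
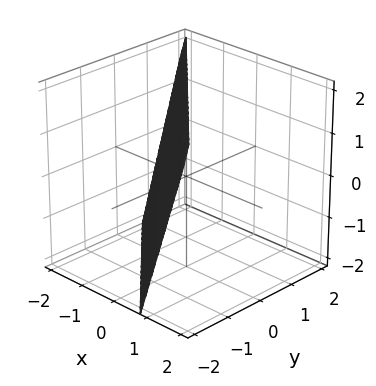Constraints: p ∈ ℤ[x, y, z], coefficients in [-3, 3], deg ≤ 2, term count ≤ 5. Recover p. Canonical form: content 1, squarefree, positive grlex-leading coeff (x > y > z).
3*x + 3*y - z + 2

First, degree: every cross-section is a straight line — this is a plane, so deg p = 1.
Next, checking where it meets the axes: it meets the z-axis at z = 2 (among the integer gridlines).
Finally, these observations pin down the coefficients.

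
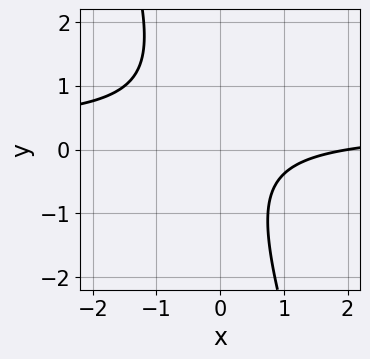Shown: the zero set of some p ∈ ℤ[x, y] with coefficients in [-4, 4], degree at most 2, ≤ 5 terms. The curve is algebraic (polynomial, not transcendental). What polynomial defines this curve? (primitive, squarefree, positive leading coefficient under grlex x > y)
(a) deg p = 2.
(b) From the axis intercepts and sections: no y-intercept at any integer in the box; one x-axis crossing is at x = 2.
(c) Fitting integer coefficients to these (and the overall shape) gives p.

3*x*y + y^2 - x + 2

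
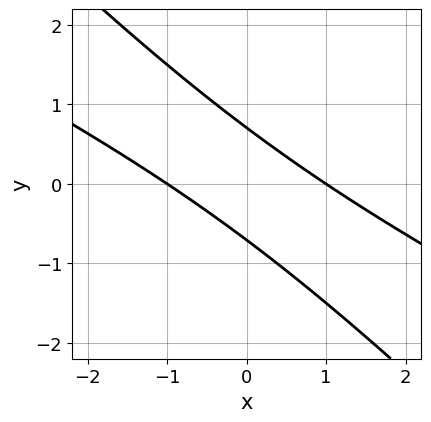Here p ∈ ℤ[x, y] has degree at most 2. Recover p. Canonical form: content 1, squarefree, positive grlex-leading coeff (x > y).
x^2 + 3*x*y + 2*y^2 - 1

1. The degree is 2 — no degree-1 curve has this shape.
2. Observable constraints: among the integer gridlines, it crosses the x-axis at x ∈ {-1, 1}.
3. Assembling these constraints gives the stated polynomial.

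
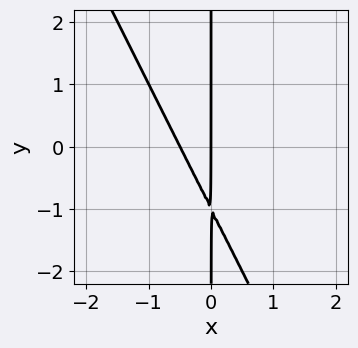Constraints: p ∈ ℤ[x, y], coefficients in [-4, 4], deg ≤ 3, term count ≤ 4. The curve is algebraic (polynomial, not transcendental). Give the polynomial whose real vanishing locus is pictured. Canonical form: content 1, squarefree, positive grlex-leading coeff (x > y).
First, degree: a generic line meets the curve in up to 2 points, so deg p = 2.
Next, reading off the gridlines: it crosses the x-axis at the gridline x = 0; the visible y-axis segment lies entirely on the curve.
Finally, putting this together gives p.

2*x^2 + x*y + x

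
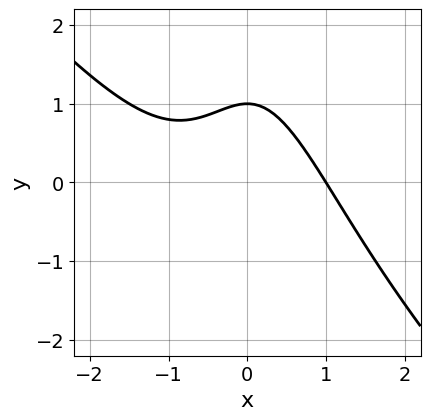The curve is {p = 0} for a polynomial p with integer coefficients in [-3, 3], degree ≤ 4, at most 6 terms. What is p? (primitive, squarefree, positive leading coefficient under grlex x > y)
(a) Degree: the shape is more complex than any degree-2 curve, so deg p = 3.
(b) From the visible intercepts: it meets the y-axis at y = 1 (among the integer gridlines); it meets the x-axis at x = 1 (among the integer gridlines).
(c) Putting this together gives p.

2*x^3 + 2*x^2*y + x^2 + 3*y - 3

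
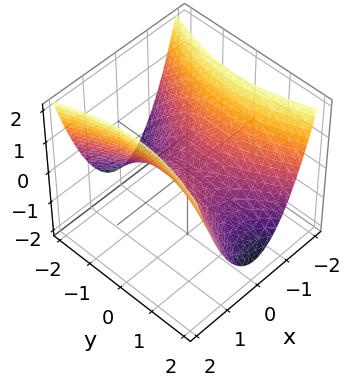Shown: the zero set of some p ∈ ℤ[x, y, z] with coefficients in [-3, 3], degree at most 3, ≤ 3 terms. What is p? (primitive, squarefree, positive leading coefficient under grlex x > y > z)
3*x^2 - y^2 - 3*z

First, degree: a saddle surface; a quadric, so deg p = 2.
Then, symmetries: mirror symmetry y ↦ −y ⇒ only even powers of y; it's symmetric under x → −x, forcing even powers of x.
Then, from the axis intercepts and sections: one y-axis crossing is at y = 0; it meets the z-axis at z = 0 (among the integer gridlines); one x-axis crossing is at x = 0.
Finally, assembling these constraints gives the stated polynomial.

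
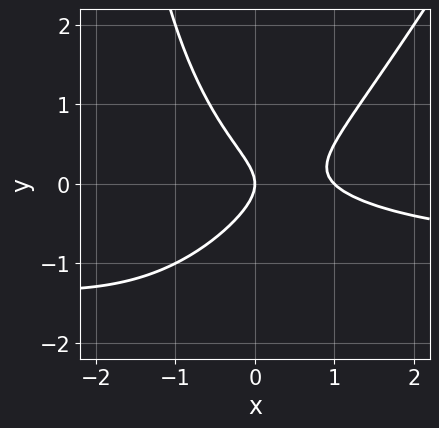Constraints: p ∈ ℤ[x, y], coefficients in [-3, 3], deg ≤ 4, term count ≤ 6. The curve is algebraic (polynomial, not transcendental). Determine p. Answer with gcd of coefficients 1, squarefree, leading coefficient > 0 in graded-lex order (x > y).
2*x^2*y - x*y^2 + 2*x^2 - 3*y^2 - 2*x

First, degree: no degree-2 curve has this shape, so deg p = 3.
Then, checking where it meets the axes: it meets the y-axis at y = 0 (among the integer gridlines); among the integer gridlines, it crosses the x-axis at x ∈ {0, 1}.
Finally, putting this together gives p.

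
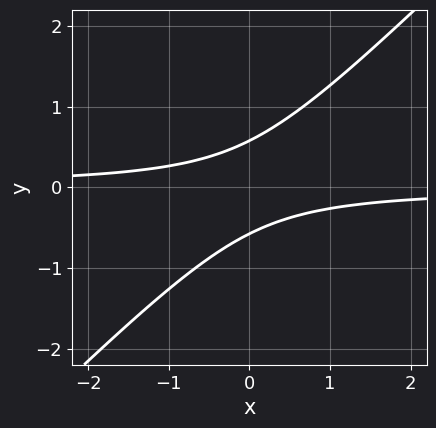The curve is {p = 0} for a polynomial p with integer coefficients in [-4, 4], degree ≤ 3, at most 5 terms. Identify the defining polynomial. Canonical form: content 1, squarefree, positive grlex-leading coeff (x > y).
3*x*y - 3*y^2 + 1

(a) The degree is 2 — no degree-1 curve has this shape.
(b) Reading off the gridlines: no x-intercept at any integer in the box.
(c) Assembling these constraints gives the stated polynomial.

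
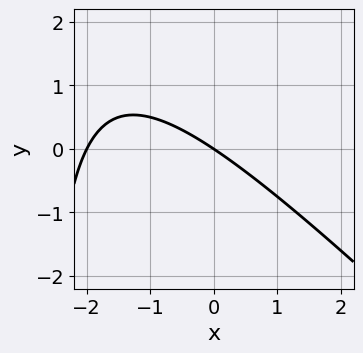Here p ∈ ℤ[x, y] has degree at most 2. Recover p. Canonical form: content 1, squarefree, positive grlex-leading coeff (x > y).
(a) Degree: the shape is more complex than any degree-1 curve, so deg p = 2.
(b) Reading off the gridlines: the x-axis gridline crossings are at x ∈ {-2, 0}; one y-axis crossing is at y = 0.
(c) Fitting integer coefficients to these (and the overall shape) gives p.

x^2 + x*y + 2*x + 3*y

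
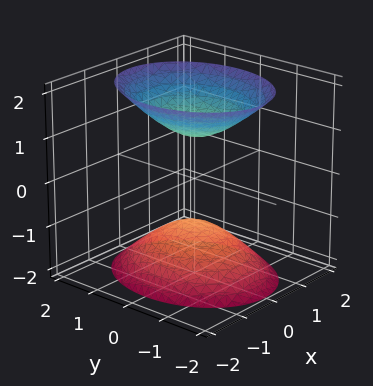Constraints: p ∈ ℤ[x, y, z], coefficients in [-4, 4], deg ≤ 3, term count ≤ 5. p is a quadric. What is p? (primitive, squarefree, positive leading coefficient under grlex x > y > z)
(a) The picture has 2 separate pieces.
(b) deg p = 2.
(c) Symmetries: it's symmetric under y → −y, forcing even powers of y; the z ↦ −z reflection is a symmetry, so z appears only in even powers; the x ↦ −x reflection is a symmetry, so x appears only in even powers.
(d) Checking where it meets the axes: no x-intercept at any integer in the box; no y-intercept at any integer in the box; among the integer gridlines, it crosses the z-axis at z ∈ {-1, 1}.
(e) Solving for integer coefficients yields p as stated.

3*x^2 + 2*y^2 - 2*z^2 + 2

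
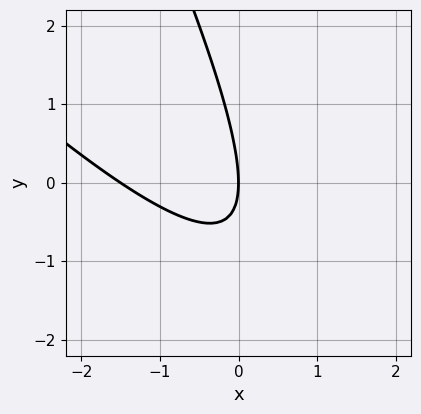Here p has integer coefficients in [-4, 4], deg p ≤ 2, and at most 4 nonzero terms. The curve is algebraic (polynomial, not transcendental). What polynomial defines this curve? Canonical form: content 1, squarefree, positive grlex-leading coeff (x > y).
(a) deg p = 2. A generic line meets the curve in up to 2 points.
(b) Observable constraints: one x-axis crossing is at x = 0; one y-axis crossing is at y = 0.
(c) Fitting integer coefficients to these (and the overall shape) gives p.

2*x^2 + 3*x*y + y^2 + 3*x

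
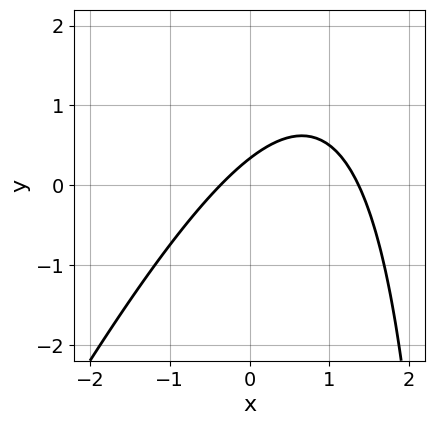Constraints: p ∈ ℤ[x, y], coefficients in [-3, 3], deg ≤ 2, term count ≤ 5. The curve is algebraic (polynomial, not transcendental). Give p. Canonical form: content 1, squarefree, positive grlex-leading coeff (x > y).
First, degree: the shape is more complex than any degree-1 curve, so deg p = 2.
Finally, matching integer coefficients to the picture gives p.

2*x^2 - x*y - 2*x + 3*y - 1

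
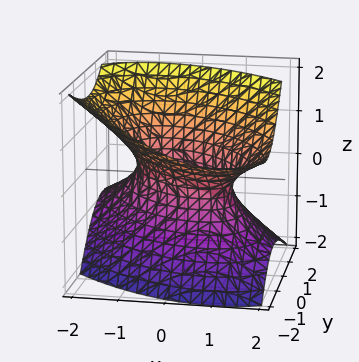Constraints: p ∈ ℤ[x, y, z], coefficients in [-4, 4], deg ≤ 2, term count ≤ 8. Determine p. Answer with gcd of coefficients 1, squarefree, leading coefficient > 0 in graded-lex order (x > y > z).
2*x^2 + 2*x*y + 2*y^2 + 2*y*z - 3*z^2 - 2

(a) Degree: the shape is more complex than any degree-1 surface, so deg p = 2.
(b) From the visible intercepts: the y-axis gridline crossings are at y ∈ {-1, 1}; it misses every integer gridline on the z-axis.
(c) Together with the visible shape, these determine p as stated.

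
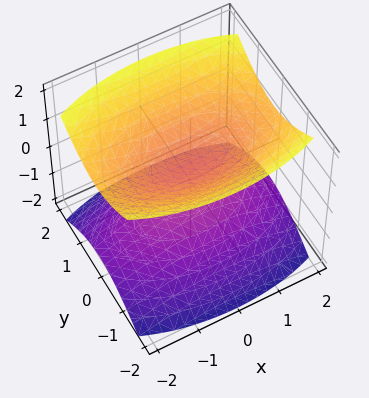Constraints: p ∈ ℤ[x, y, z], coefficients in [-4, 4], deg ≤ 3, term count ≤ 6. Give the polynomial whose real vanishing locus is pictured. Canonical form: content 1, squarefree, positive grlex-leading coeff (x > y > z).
(a) The picture has 2 separate pieces. Treating them together as one polynomial.
(b) deg p = 2. Two sheets facing apart; a quadric.
(c) Symmetries: it's symmetric under z → −z, forcing even powers of z; mirror symmetry y ↦ −y ⇒ only even powers of y; mirror symmetry x ↦ −x ⇒ only even powers of x.
(d) Against the integer gridlines: no x-intercept at any integer in the box; it misses every integer gridline on the y-axis.
(e) The integer polynomial consistent with all of this is the stated p.

x^2 + 3*y^2 - 3*z^2 + 1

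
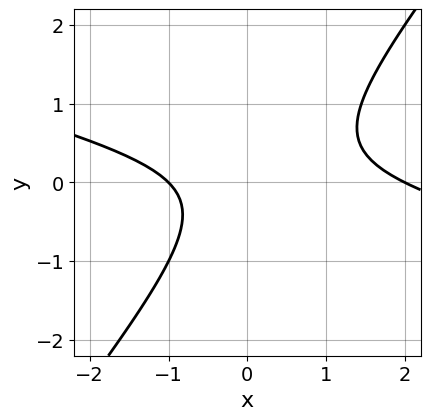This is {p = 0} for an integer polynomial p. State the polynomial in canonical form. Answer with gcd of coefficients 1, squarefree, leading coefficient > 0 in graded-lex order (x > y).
First, deg p = 2. The shape is more complex than any degree-1 curve.
Then, reading off the gridlines: no y-intercept at any integer in the box; the x-axis gridline crossings are at x ∈ {-1, 2}.
Finally, fitting integer coefficients to these (and the overall shape) gives p.

x^2 + 3*x*y - 3*y^2 - x - 2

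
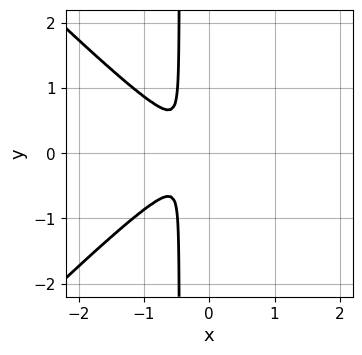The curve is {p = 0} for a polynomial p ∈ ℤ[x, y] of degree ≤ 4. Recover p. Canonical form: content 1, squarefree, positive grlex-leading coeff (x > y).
3*x^4 - 3*x^2*y^2 + 3*x*y^2 + 2*y^2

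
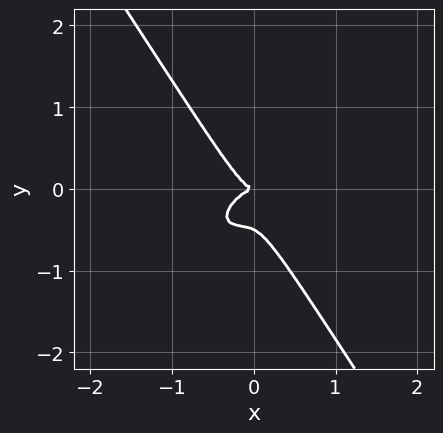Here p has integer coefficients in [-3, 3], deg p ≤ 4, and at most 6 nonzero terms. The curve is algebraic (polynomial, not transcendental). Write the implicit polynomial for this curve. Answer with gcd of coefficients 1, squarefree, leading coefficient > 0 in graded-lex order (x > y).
(a) The degree is 3 — a generic line meets the curve in up to 3 points.
(b) Against the integer gridlines: it meets the x-axis at x = 0 (among the integer gridlines); it crosses the y-axis at the gridline y = 0.
(c) Together with the visible shape, these determine p as stated.

2*x^3 - 2*x^2*y + x*y^2 + 2*y^3 + y^2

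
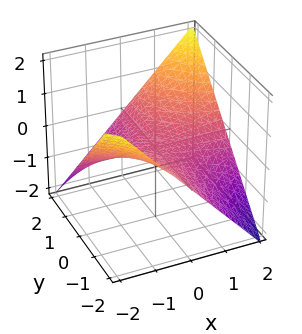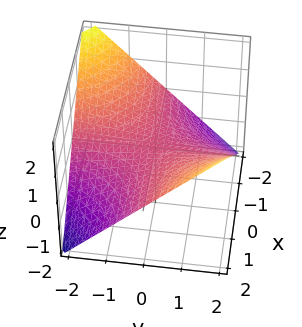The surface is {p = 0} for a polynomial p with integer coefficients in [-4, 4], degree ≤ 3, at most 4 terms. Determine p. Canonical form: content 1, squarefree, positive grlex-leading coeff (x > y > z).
x*y - 2*z

deg p = 2. A hyperbolic paraboloid; a quadric.
From the visible intercepts: every point of the y-axis in the box is on the surface; every point of the x-axis in the box is on the surface.
Assembling these constraints gives the stated polynomial.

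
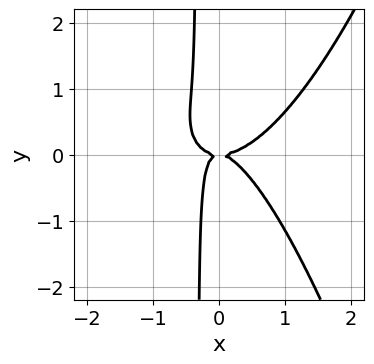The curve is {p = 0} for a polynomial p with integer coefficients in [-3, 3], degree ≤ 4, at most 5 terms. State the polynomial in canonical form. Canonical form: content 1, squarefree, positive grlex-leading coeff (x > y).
3*x^4 - 2*x^2*y - 3*x*y^2 - y^2

1. Degree: the shape is more complex than any degree-3 curve, so deg p = 4.
2. Against the integer gridlines: it crosses the y-axis at the gridline y = 0; it meets the x-axis at x = 0 (among the integer gridlines).
3. Fitting integer coefficients to these (and the overall shape) gives p.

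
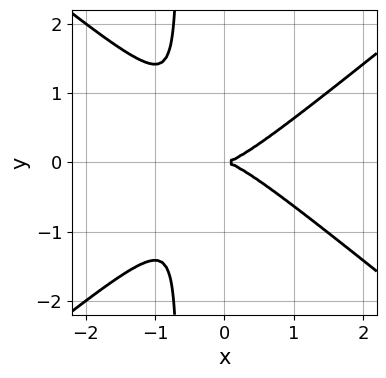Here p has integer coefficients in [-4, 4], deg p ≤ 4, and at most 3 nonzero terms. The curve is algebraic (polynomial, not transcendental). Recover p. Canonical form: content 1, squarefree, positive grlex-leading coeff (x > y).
First, the degree is 3 — no degree-2 curve has this shape.
Next, symmetries: it's symmetric under y → −y, forcing even powers of y.
Next, observable constraints: one y-axis crossing is at y = 0; it meets the x-axis at x = 0 (among the integer gridlines).
Finally, the integer polynomial consistent with all of this is the stated p.

2*x^3 - 3*x*y^2 - 2*y^2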